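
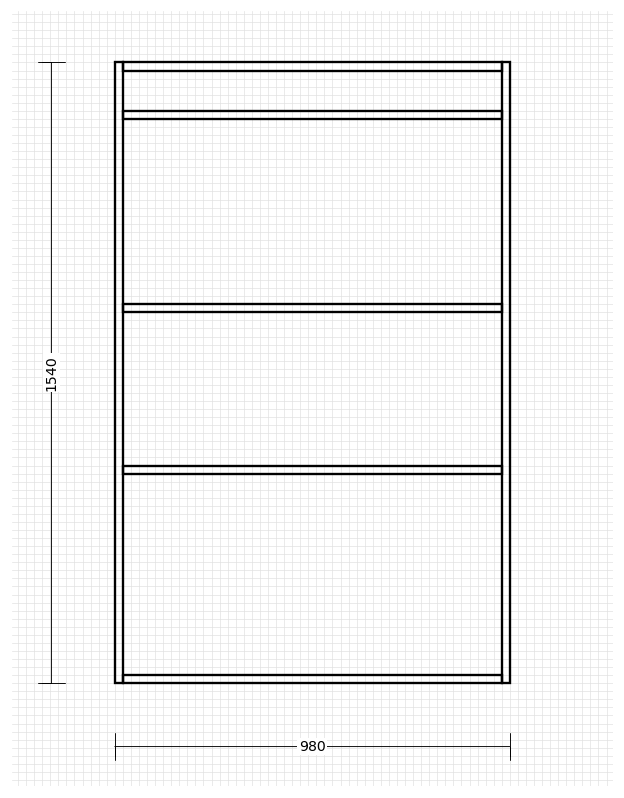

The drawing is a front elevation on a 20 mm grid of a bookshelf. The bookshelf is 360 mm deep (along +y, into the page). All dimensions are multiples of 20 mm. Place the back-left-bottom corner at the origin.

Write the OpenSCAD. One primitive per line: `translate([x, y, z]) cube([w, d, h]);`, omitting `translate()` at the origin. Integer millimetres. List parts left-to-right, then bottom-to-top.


cube([20, 360, 1540]);
translate([20, 0, 0]) cube([940, 360, 20]);
translate([20, 0, 520]) cube([940, 360, 20]);
translate([20, 0, 920]) cube([940, 360, 20]);
translate([20, 0, 1400]) cube([940, 360, 20]);
translate([20, 0, 1520]) cube([940, 360, 20]);
translate([960, 0, 0]) cube([20, 360, 1540]);


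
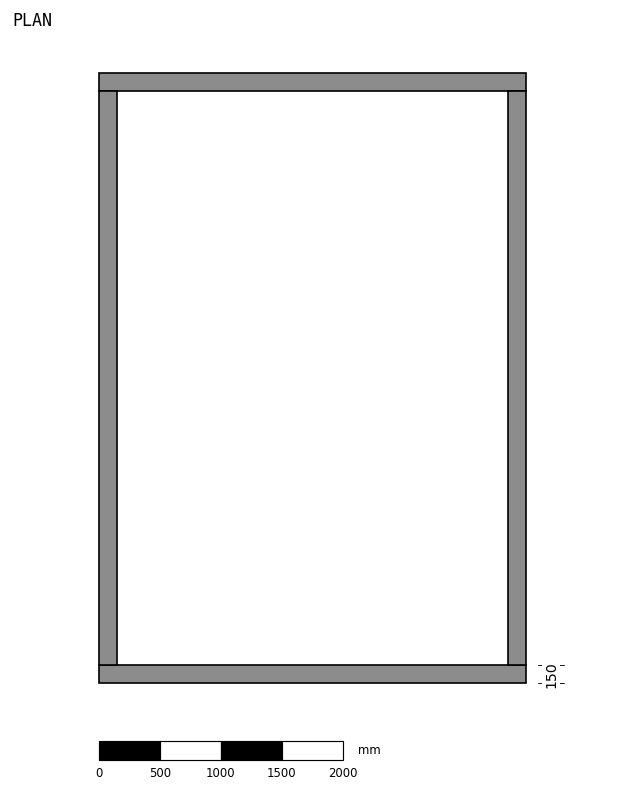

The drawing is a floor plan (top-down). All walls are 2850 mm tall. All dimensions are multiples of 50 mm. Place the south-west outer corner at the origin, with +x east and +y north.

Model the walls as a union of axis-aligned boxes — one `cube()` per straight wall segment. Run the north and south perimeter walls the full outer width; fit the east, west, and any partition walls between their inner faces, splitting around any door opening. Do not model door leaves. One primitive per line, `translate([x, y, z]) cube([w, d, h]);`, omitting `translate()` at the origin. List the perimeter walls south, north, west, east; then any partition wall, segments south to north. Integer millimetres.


cube([3500, 150, 2850]);
translate([0, 4850, 0]) cube([3500, 150, 2850]);
translate([0, 150, 0]) cube([150, 4700, 2850]);
translate([3350, 150, 0]) cube([150, 4700, 2850]);


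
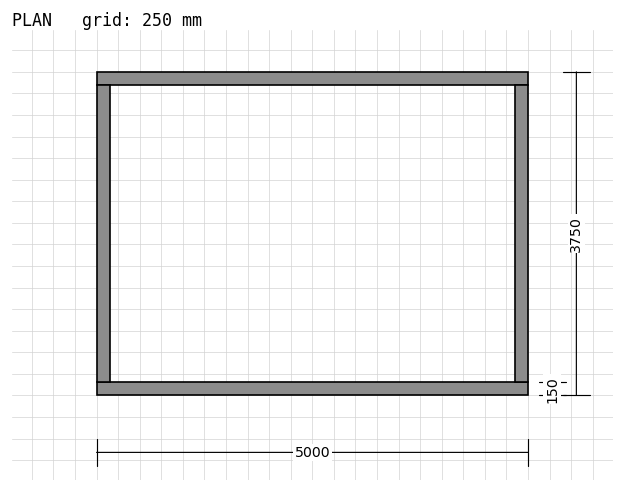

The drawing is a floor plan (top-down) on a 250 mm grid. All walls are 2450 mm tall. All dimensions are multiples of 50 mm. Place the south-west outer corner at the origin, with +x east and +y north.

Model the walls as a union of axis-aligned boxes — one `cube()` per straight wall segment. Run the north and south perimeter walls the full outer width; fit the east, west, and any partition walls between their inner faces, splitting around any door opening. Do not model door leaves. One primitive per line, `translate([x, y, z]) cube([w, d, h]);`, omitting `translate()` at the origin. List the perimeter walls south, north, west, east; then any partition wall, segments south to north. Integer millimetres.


cube([5000, 150, 2450]);
translate([0, 3600, 0]) cube([5000, 150, 2450]);
translate([0, 150, 0]) cube([150, 3450, 2450]);
translate([4850, 150, 0]) cube([150, 3450, 2450]);


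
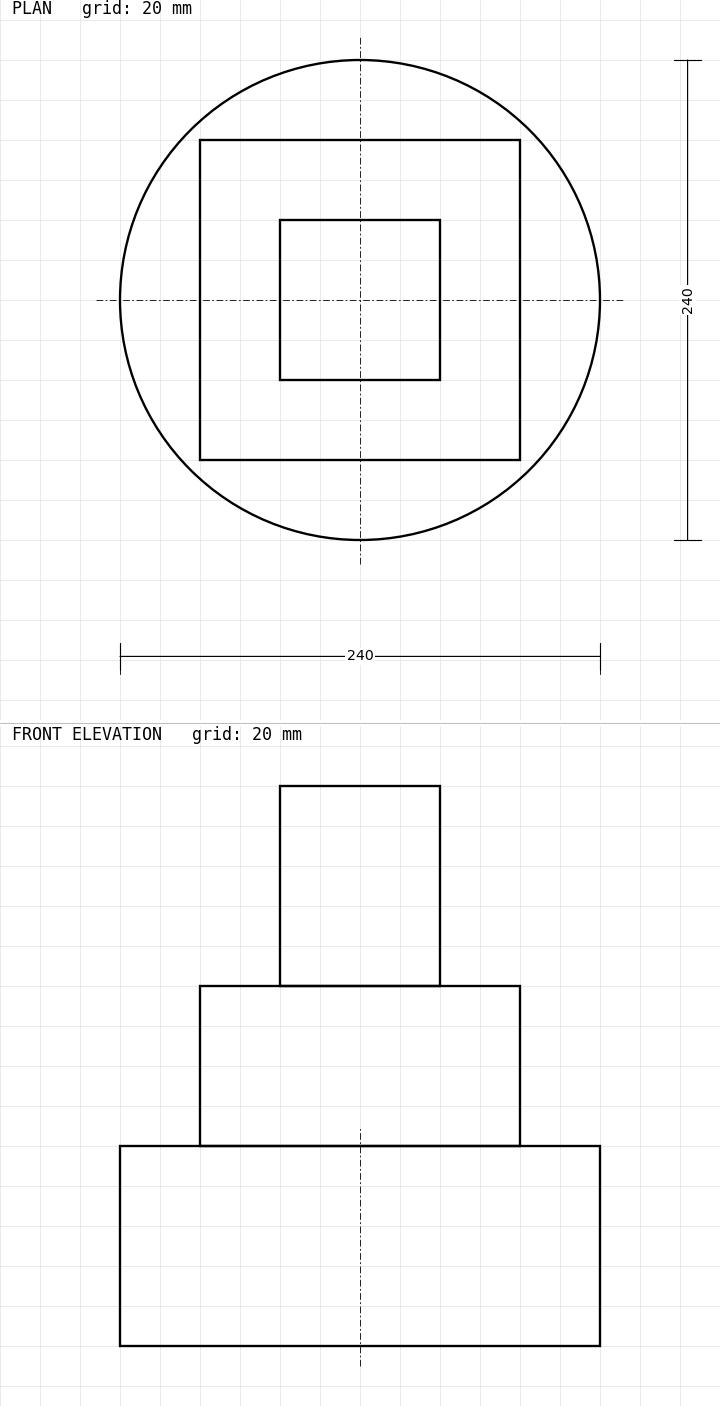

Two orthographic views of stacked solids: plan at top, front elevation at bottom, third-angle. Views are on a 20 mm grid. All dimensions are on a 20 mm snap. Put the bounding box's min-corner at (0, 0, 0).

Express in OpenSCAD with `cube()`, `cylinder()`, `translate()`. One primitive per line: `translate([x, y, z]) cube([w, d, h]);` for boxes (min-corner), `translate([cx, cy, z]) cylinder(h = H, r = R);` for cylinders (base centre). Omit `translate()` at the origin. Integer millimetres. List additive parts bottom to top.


translate([120, 120, 0]) cylinder(h = 100, r = 120);
translate([40, 40, 100]) cube([160, 160, 80]);
translate([80, 80, 180]) cube([80, 80, 100]);


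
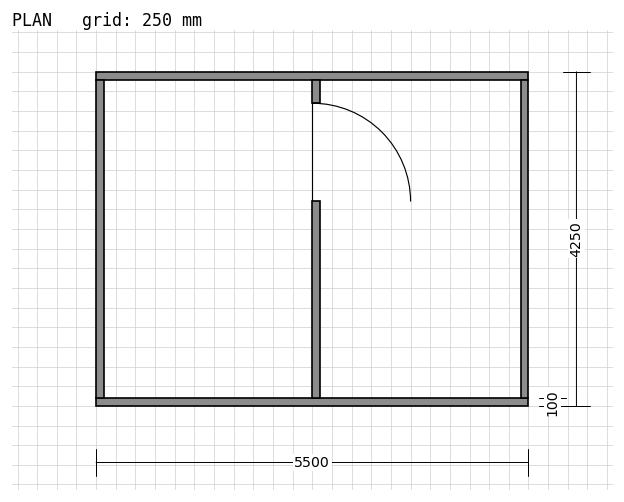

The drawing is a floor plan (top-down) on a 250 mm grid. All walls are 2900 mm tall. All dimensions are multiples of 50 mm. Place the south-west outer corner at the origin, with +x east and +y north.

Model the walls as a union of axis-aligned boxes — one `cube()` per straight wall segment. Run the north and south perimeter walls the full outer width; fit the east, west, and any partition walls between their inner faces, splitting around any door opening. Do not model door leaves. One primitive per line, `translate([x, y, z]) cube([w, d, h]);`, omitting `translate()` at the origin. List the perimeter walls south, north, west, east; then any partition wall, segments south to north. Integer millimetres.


cube([5500, 100, 2900]);
translate([0, 4150, 0]) cube([5500, 100, 2900]);
translate([0, 100, 0]) cube([100, 4050, 2900]);
translate([5400, 100, 0]) cube([100, 4050, 2900]);
translate([2750, 100, 0]) cube([100, 2500, 2900]);
translate([2750, 3850, 0]) cube([100, 300, 2900]);


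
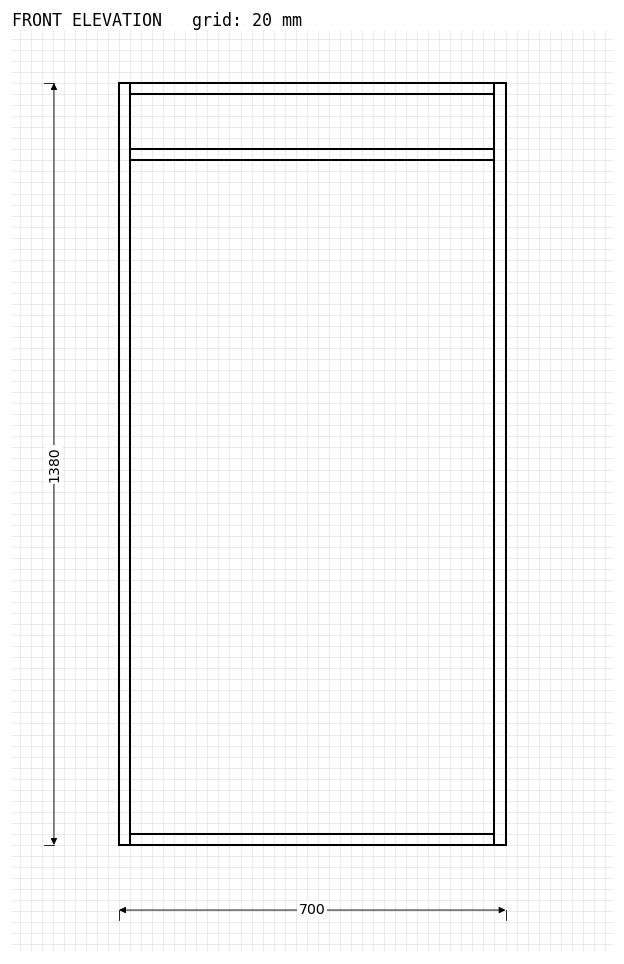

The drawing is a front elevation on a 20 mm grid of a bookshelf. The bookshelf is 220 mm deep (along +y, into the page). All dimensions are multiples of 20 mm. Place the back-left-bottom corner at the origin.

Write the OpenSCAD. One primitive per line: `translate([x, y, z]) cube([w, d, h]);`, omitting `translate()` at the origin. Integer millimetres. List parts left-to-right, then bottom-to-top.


cube([20, 220, 1380]);
translate([20, 0, 0]) cube([660, 220, 20]);
translate([20, 0, 1240]) cube([660, 220, 20]);
translate([20, 0, 1360]) cube([660, 220, 20]);
translate([680, 0, 0]) cube([20, 220, 1380]);


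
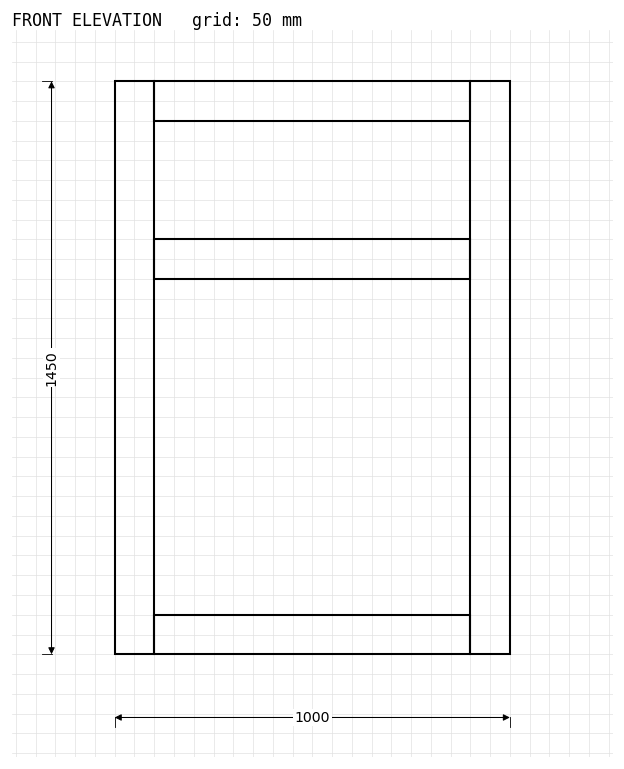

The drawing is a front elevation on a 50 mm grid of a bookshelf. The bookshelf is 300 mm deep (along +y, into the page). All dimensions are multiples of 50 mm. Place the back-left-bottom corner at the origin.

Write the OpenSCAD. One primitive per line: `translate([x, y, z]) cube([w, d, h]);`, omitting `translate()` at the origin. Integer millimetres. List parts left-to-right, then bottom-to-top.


cube([100, 300, 1450]);
translate([100, 0, 0]) cube([800, 300, 100]);
translate([100, 0, 950]) cube([800, 300, 100]);
translate([100, 0, 1350]) cube([800, 300, 100]);
translate([900, 0, 0]) cube([100, 300, 1450]);


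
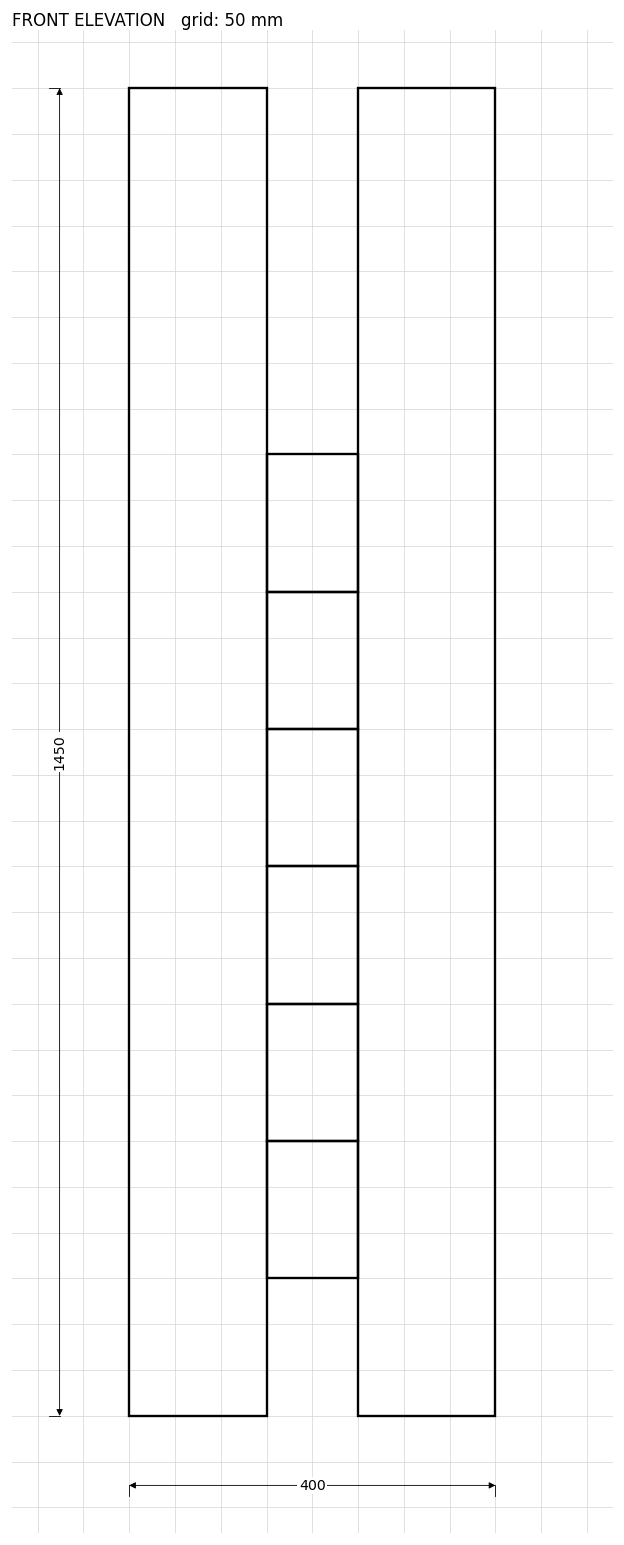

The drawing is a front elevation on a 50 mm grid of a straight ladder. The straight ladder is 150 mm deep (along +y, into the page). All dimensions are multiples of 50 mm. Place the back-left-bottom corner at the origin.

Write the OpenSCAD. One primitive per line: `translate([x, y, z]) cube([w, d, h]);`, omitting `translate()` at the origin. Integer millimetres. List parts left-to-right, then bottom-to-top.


cube([150, 150, 1450]);
translate([150, 0, 150]) cube([100, 150, 150]);
translate([150, 0, 300]) cube([100, 150, 150]);
translate([150, 0, 450]) cube([100, 150, 150]);
translate([150, 0, 600]) cube([100, 150, 150]);
translate([150, 0, 750]) cube([100, 150, 150]);
translate([150, 0, 900]) cube([100, 150, 150]);
translate([250, 0, 0]) cube([150, 150, 1450]);


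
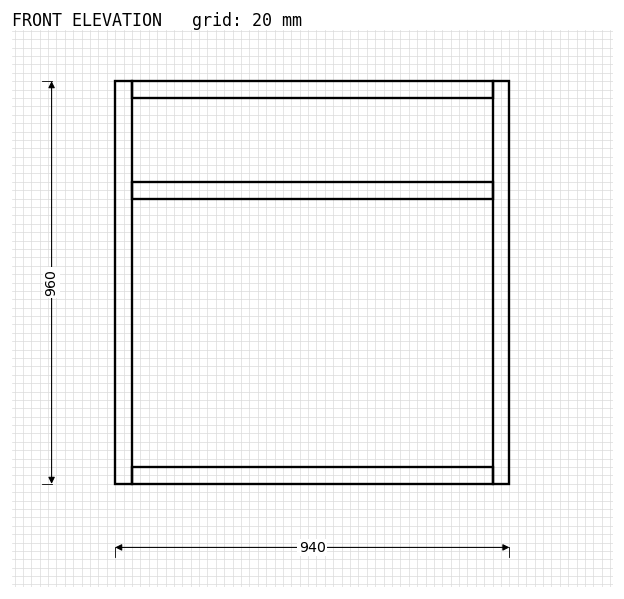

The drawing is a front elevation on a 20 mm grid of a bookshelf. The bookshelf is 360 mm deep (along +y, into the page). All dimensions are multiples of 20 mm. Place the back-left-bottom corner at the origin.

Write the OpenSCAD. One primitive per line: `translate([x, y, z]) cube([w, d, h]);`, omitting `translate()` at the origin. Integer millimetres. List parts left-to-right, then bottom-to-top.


cube([40, 360, 960]);
translate([40, 0, 0]) cube([860, 360, 40]);
translate([40, 0, 680]) cube([860, 360, 40]);
translate([40, 0, 920]) cube([860, 360, 40]);
translate([900, 0, 0]) cube([40, 360, 960]);


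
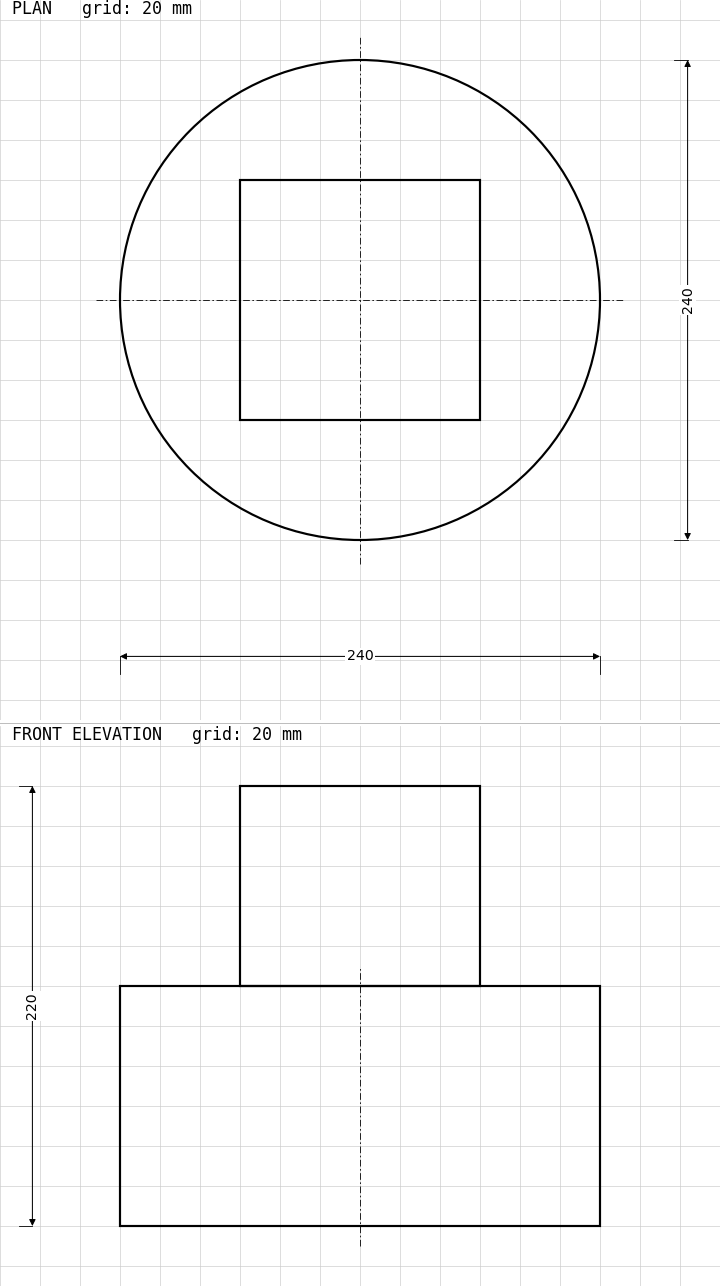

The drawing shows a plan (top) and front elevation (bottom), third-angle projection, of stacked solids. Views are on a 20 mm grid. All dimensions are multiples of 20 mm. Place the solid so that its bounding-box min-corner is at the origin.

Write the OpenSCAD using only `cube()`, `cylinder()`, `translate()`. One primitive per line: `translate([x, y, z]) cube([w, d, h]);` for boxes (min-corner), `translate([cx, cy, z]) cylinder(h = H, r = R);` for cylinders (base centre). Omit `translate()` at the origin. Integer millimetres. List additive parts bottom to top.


translate([120, 120, 0]) cylinder(h = 120, r = 120);
translate([60, 60, 120]) cube([120, 120, 100]);


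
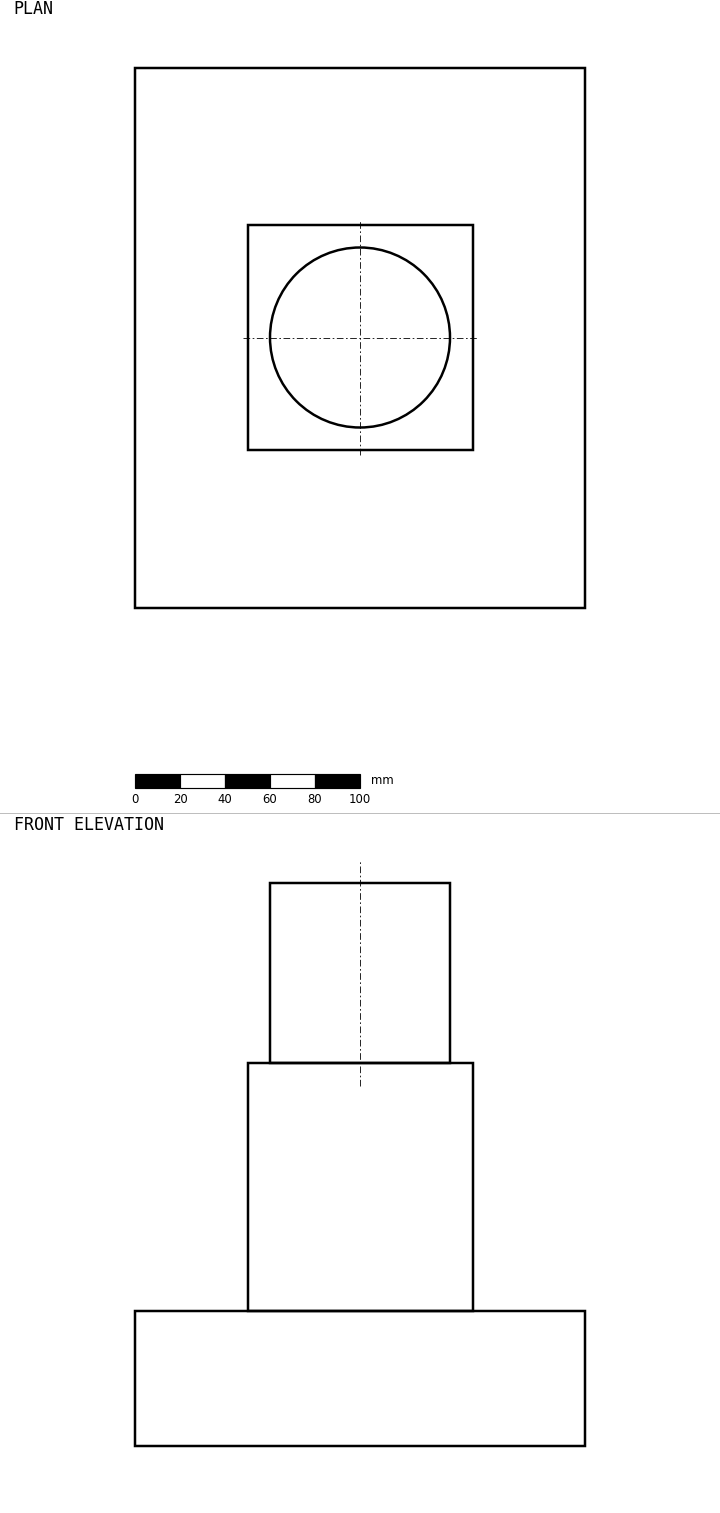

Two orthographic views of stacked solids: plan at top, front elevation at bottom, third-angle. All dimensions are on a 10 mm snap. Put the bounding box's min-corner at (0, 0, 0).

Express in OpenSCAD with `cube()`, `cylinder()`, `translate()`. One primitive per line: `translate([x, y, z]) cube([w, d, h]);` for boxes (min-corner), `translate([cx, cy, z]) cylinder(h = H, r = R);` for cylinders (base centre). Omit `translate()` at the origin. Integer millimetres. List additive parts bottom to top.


cube([200, 240, 60]);
translate([50, 70, 60]) cube([100, 100, 110]);
translate([100, 120, 170]) cylinder(h = 80, r = 40);


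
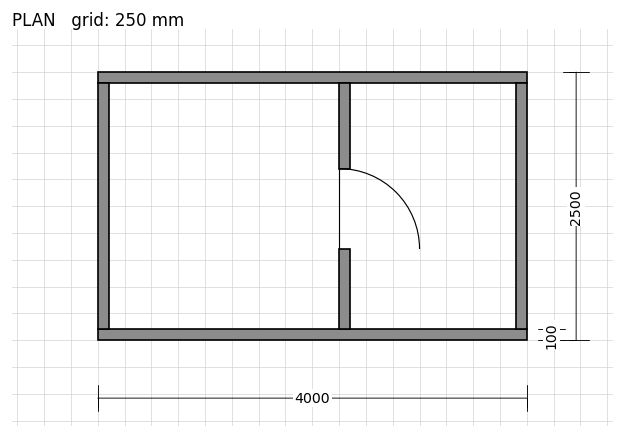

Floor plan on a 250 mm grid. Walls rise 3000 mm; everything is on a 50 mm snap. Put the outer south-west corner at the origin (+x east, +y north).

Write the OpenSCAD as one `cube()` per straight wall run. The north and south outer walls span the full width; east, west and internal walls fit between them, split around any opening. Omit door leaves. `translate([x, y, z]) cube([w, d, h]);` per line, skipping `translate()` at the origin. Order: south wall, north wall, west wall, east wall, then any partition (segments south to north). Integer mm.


cube([4000, 100, 3000]);
translate([0, 2400, 0]) cube([4000, 100, 3000]);
translate([0, 100, 0]) cube([100, 2300, 3000]);
translate([3900, 100, 0]) cube([100, 2300, 3000]);
translate([2250, 100, 0]) cube([100, 750, 3000]);
translate([2250, 1600, 0]) cube([100, 800, 3000]);


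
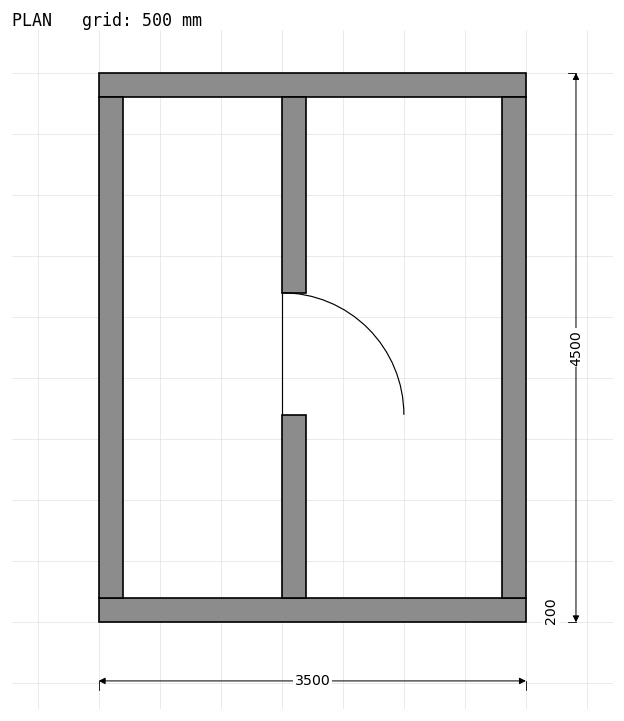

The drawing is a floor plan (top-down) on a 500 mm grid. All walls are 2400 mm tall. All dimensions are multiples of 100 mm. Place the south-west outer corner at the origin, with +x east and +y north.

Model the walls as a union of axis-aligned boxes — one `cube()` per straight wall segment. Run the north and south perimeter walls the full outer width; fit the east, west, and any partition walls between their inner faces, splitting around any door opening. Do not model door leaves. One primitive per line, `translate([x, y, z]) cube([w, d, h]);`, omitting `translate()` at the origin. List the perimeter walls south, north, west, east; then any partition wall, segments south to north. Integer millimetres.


cube([3500, 200, 2400]);
translate([0, 4300, 0]) cube([3500, 200, 2400]);
translate([0, 200, 0]) cube([200, 4100, 2400]);
translate([3300, 200, 0]) cube([200, 4100, 2400]);
translate([1500, 200, 0]) cube([200, 1500, 2400]);
translate([1500, 2700, 0]) cube([200, 1600, 2400]);


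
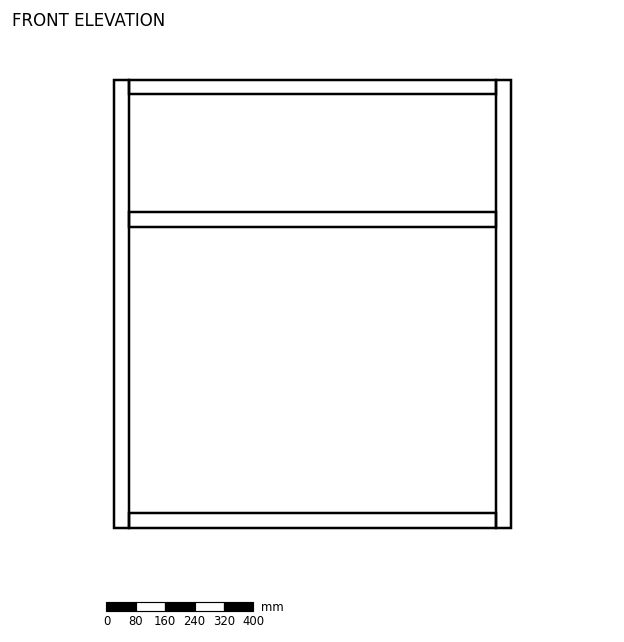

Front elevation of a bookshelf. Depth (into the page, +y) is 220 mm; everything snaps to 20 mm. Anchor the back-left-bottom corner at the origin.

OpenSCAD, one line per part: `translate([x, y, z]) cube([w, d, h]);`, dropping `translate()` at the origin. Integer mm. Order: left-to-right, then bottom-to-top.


cube([40, 220, 1220]);
translate([40, 0, 0]) cube([1000, 220, 40]);
translate([40, 0, 820]) cube([1000, 220, 40]);
translate([40, 0, 1180]) cube([1000, 220, 40]);
translate([1040, 0, 0]) cube([40, 220, 1220]);


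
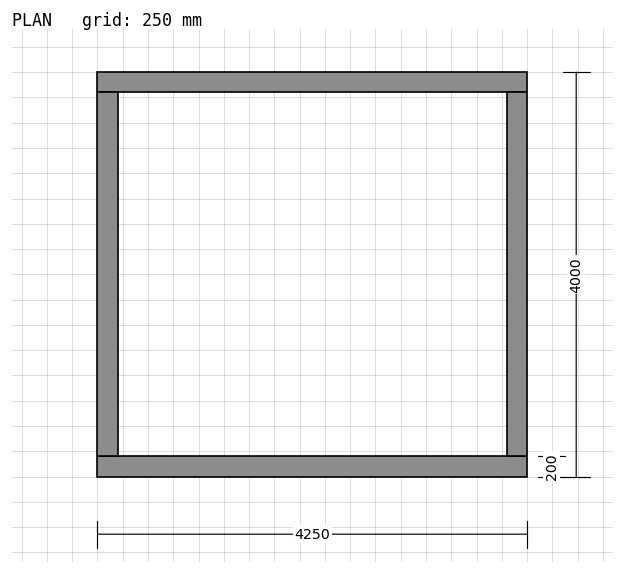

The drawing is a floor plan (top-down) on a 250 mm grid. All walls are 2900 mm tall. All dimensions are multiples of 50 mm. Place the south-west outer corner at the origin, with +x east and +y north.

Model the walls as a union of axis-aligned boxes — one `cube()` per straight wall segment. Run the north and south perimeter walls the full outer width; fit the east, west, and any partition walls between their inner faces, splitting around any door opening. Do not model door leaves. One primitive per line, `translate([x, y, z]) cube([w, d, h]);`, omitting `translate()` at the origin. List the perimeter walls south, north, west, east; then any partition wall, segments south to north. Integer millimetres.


cube([4250, 200, 2900]);
translate([0, 3800, 0]) cube([4250, 200, 2900]);
translate([0, 200, 0]) cube([200, 3600, 2900]);
translate([4050, 200, 0]) cube([200, 3600, 2900]);


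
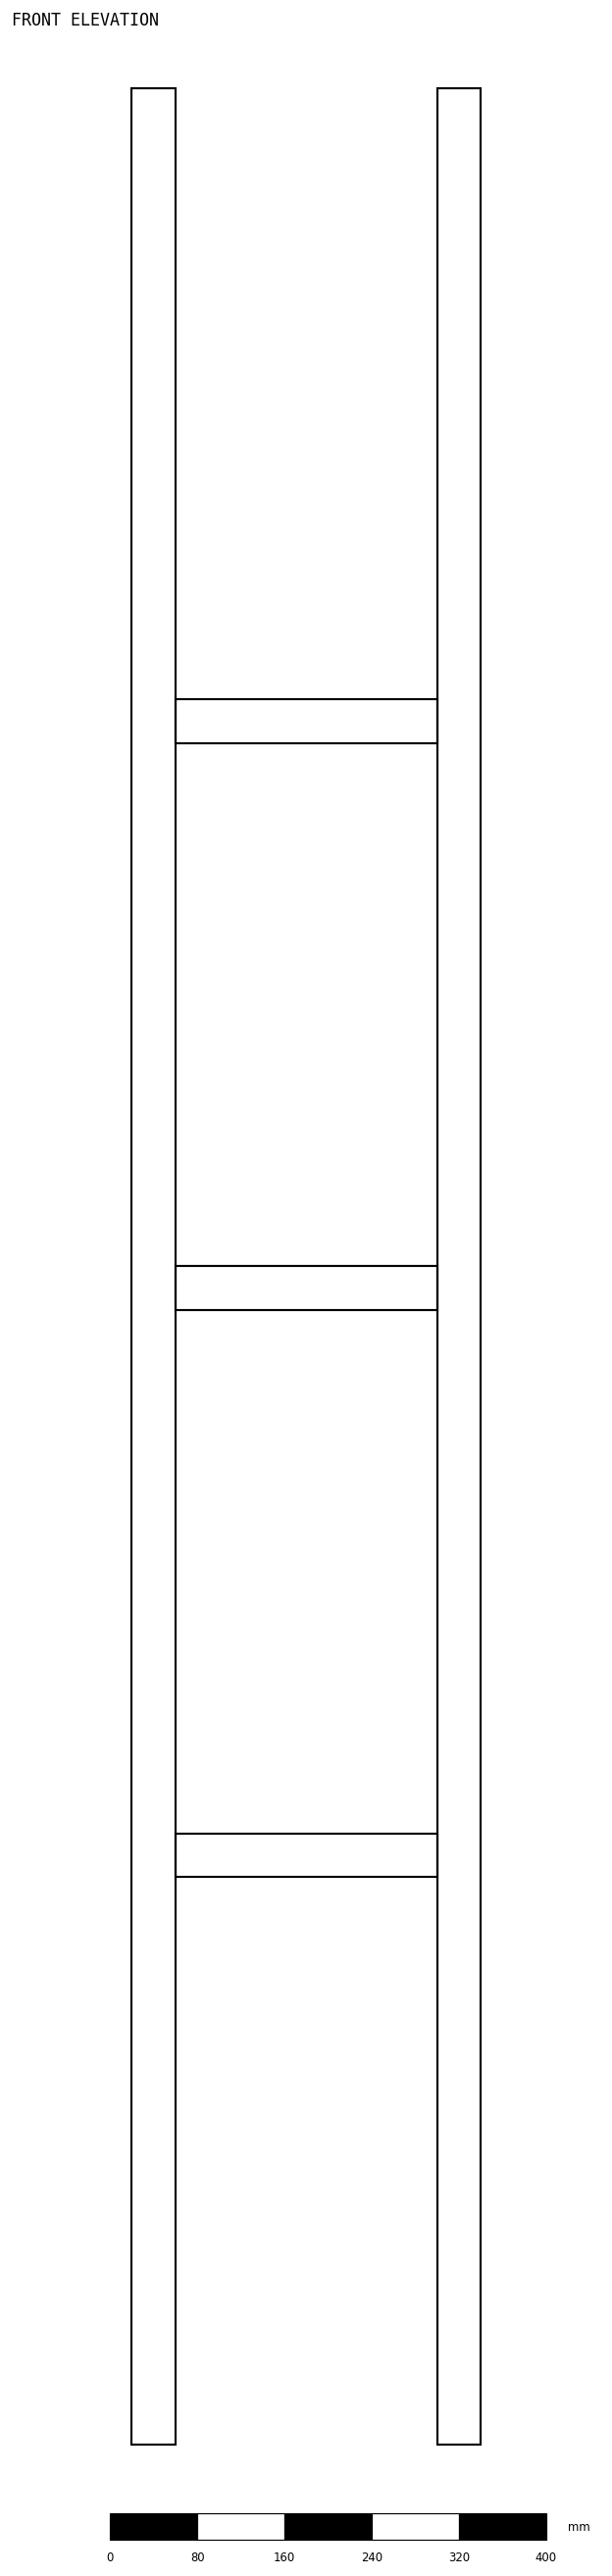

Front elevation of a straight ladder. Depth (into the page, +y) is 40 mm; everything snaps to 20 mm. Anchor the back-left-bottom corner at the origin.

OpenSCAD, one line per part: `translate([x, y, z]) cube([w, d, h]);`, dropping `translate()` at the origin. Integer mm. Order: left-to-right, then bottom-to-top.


cube([40, 40, 2160]);
translate([40, 0, 520]) cube([240, 40, 40]);
translate([40, 0, 1040]) cube([240, 40, 40]);
translate([40, 0, 1560]) cube([240, 40, 40]);
translate([280, 0, 0]) cube([40, 40, 2160]);


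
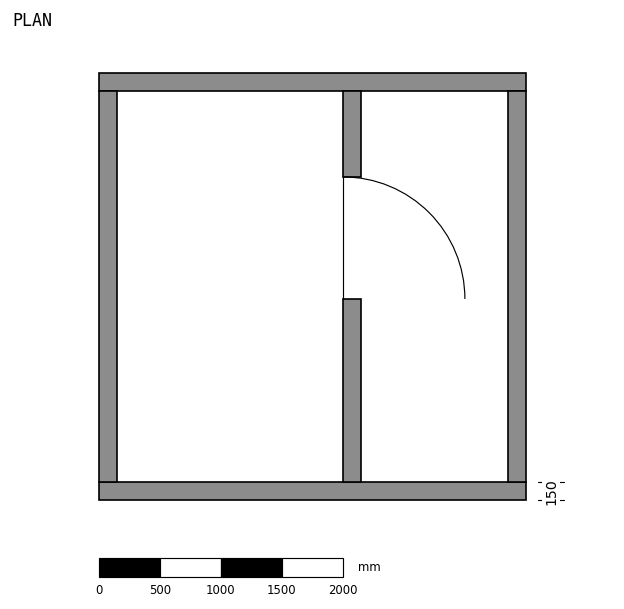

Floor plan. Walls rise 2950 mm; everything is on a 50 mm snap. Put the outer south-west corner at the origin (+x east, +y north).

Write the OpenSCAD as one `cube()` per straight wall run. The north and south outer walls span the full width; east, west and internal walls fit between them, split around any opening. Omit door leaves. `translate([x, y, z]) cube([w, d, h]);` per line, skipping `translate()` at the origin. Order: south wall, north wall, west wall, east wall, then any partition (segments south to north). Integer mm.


cube([3500, 150, 2950]);
translate([0, 3350, 0]) cube([3500, 150, 2950]);
translate([0, 150, 0]) cube([150, 3200, 2950]);
translate([3350, 150, 0]) cube([150, 3200, 2950]);
translate([2000, 150, 0]) cube([150, 1500, 2950]);
translate([2000, 2650, 0]) cube([150, 700, 2950]);


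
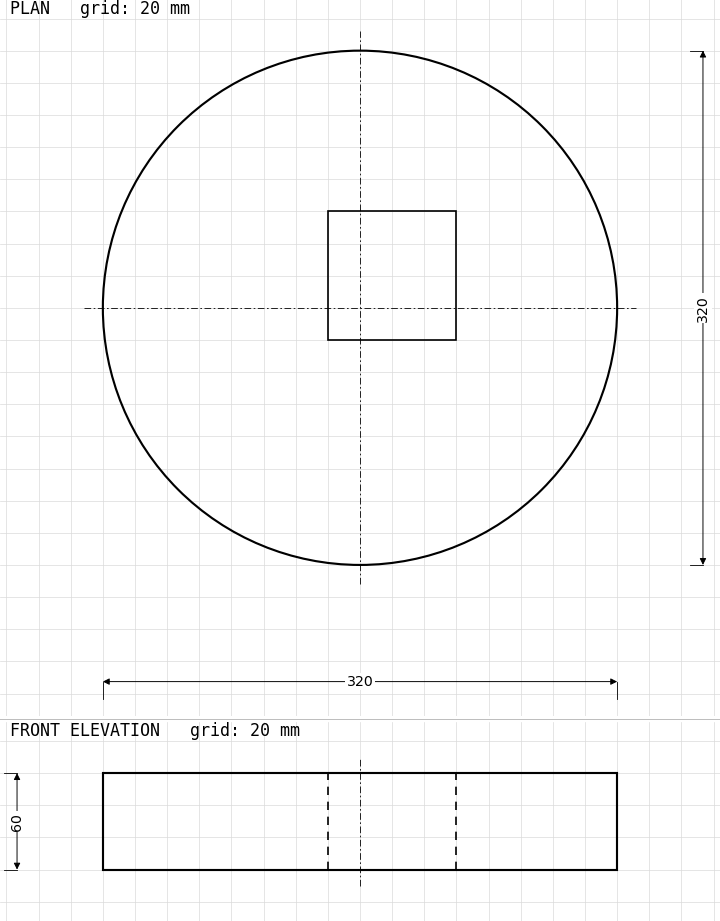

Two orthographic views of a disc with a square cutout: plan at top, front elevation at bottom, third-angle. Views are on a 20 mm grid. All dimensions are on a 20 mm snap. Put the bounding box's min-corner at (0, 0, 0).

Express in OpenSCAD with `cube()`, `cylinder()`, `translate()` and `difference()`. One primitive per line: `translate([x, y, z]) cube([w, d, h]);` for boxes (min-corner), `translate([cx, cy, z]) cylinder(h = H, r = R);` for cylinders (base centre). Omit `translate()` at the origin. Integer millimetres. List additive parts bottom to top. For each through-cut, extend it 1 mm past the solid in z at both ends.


difference() {
  translate([160, 160, 0]) cylinder(h = 60, r = 160);
  translate([140, 140, -1]) cube([80, 80, 62]);
}


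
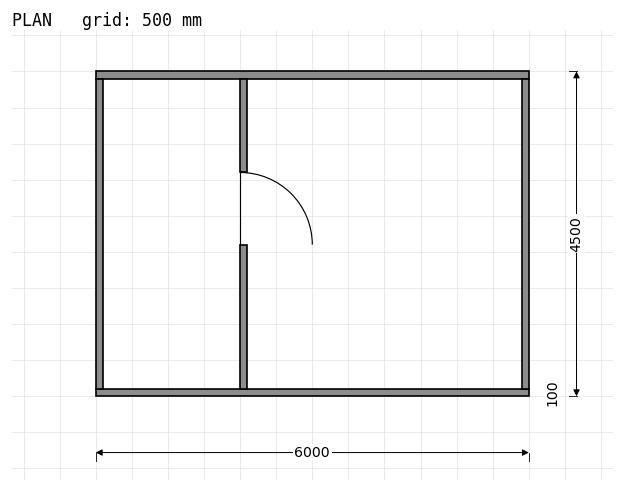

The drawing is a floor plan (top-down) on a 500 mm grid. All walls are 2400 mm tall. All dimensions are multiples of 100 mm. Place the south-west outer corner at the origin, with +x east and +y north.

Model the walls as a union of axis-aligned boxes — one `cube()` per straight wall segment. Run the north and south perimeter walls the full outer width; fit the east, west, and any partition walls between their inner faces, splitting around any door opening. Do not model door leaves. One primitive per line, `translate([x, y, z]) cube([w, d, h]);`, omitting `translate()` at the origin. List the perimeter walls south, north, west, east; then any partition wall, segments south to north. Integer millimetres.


cube([6000, 100, 2400]);
translate([0, 4400, 0]) cube([6000, 100, 2400]);
translate([0, 100, 0]) cube([100, 4300, 2400]);
translate([5900, 100, 0]) cube([100, 4300, 2400]);
translate([2000, 100, 0]) cube([100, 2000, 2400]);
translate([2000, 3100, 0]) cube([100, 1300, 2400]);


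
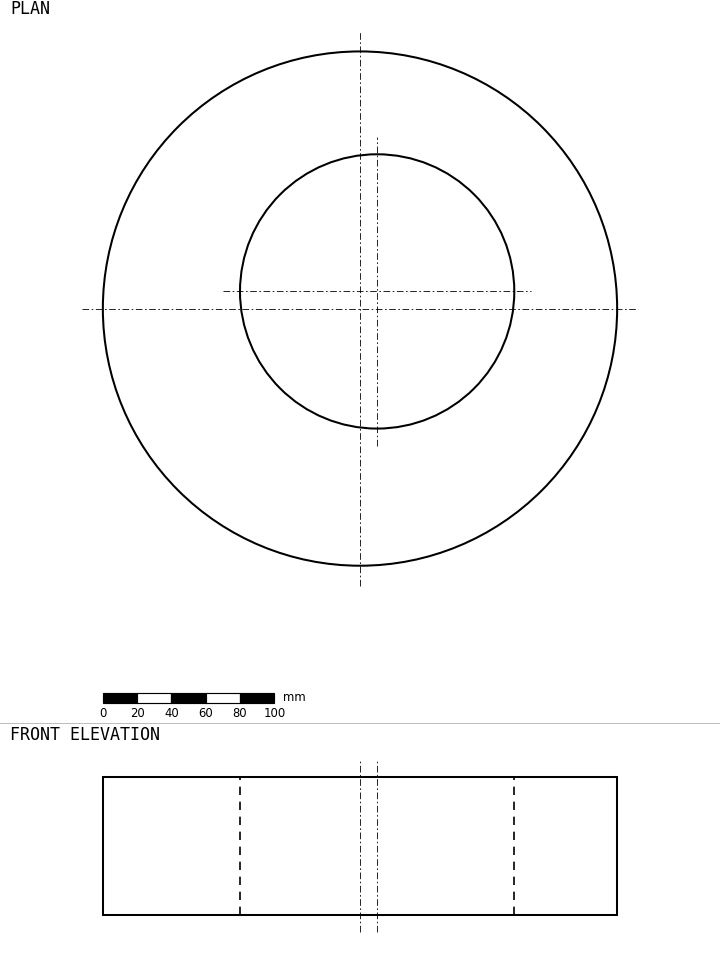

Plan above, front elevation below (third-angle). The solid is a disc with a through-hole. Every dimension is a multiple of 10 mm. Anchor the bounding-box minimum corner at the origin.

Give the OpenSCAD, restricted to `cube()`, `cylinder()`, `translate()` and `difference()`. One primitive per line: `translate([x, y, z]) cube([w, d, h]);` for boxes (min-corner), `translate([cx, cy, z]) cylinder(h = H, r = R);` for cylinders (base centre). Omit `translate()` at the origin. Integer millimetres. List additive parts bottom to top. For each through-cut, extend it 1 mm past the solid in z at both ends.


difference() {
  translate([150, 150, 0]) cylinder(h = 80, r = 150);
  translate([160, 160, -1]) cylinder(h = 82, r = 80);
}


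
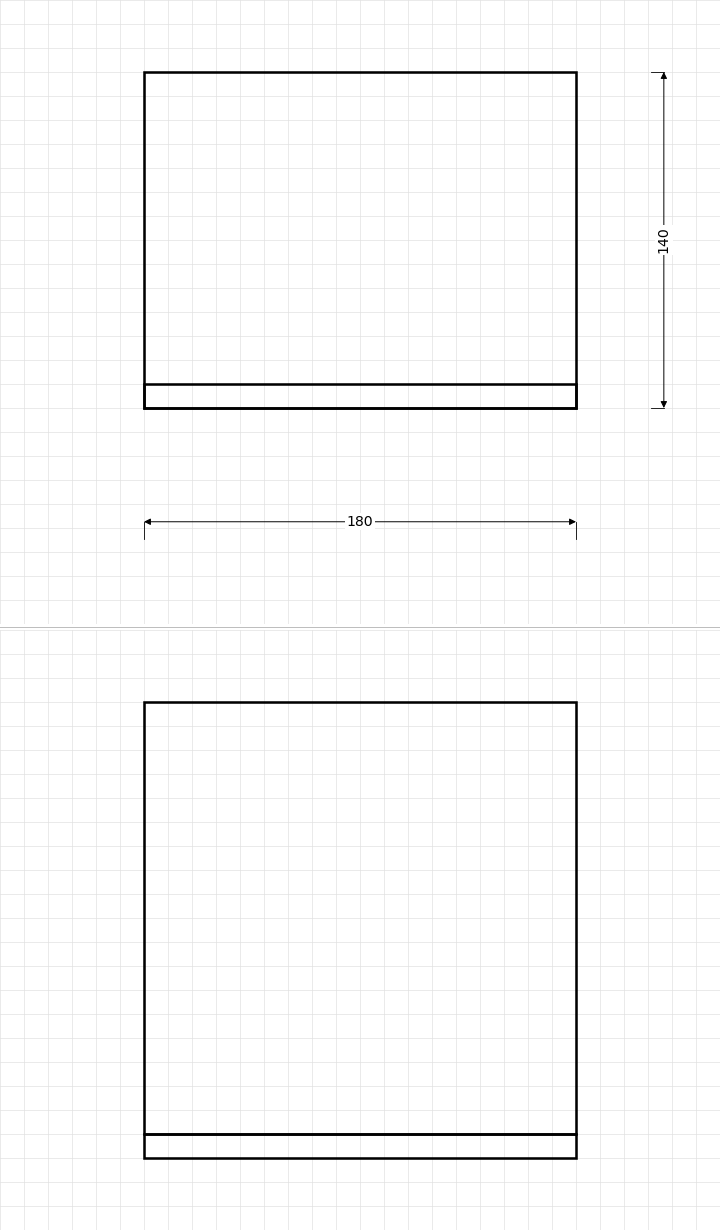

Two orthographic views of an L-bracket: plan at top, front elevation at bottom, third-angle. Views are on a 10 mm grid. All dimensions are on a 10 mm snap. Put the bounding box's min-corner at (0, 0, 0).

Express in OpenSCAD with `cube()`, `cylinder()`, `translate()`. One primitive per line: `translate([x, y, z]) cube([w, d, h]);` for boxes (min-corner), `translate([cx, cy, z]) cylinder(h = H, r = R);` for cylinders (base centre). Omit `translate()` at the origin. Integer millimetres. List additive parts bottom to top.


cube([180, 140, 10]);
translate([0, 0, 10]) cube([180, 10, 180]);


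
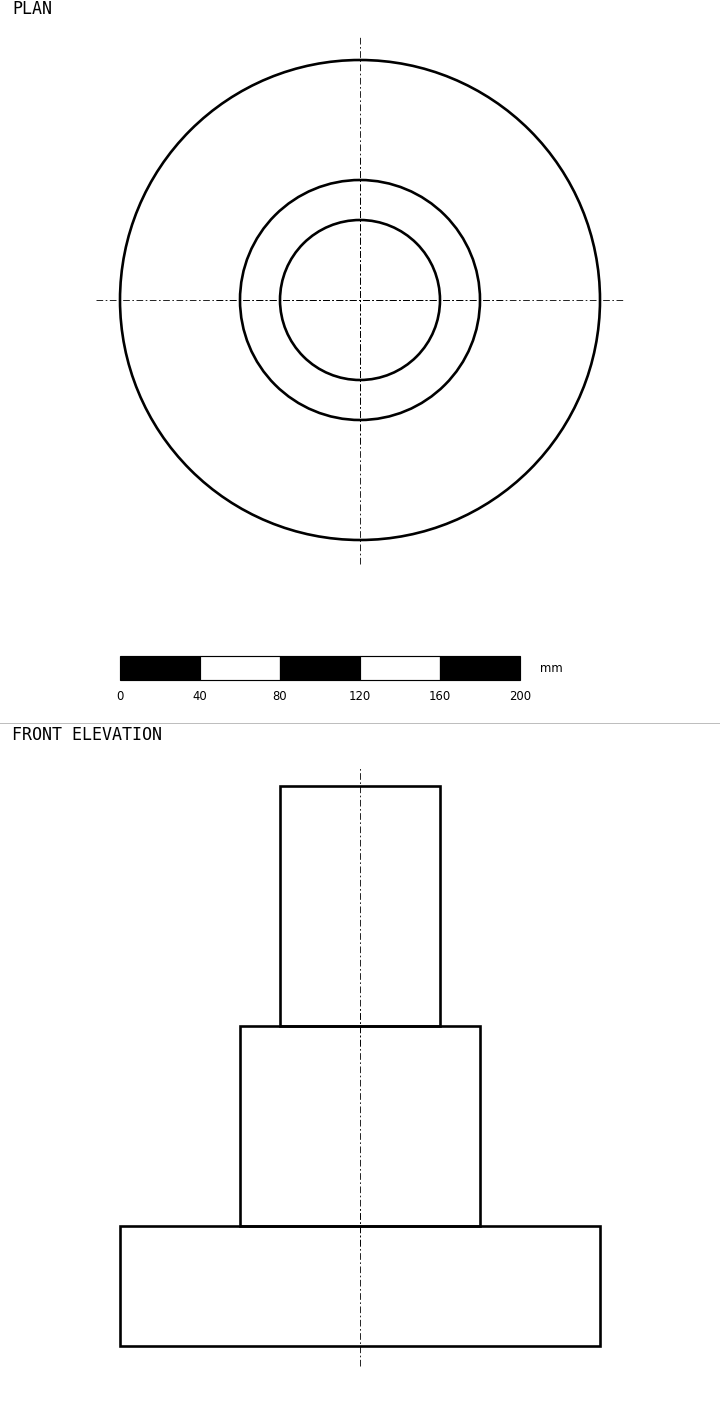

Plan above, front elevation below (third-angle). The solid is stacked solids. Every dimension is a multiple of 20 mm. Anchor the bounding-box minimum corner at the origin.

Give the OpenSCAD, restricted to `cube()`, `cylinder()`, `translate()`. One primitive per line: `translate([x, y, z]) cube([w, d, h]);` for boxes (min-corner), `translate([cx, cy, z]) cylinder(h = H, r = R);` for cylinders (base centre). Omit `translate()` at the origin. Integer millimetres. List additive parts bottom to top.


translate([120, 120, 0]) cylinder(h = 60, r = 120);
translate([120, 120, 60]) cylinder(h = 100, r = 60);
translate([120, 120, 160]) cylinder(h = 120, r = 40);


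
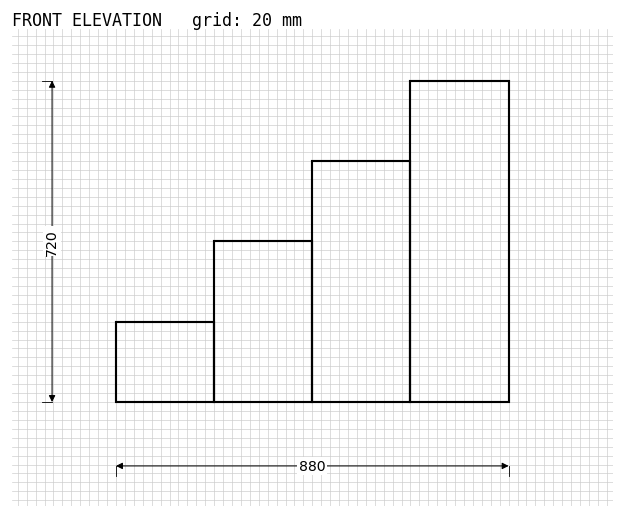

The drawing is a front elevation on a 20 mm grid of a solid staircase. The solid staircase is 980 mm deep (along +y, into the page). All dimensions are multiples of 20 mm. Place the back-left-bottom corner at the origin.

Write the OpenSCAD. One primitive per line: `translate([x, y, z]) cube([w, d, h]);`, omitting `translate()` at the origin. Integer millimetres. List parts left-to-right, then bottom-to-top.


cube([220, 980, 180]);
translate([220, 0, 0]) cube([220, 980, 360]);
translate([440, 0, 0]) cube([220, 980, 540]);
translate([660, 0, 0]) cube([220, 980, 720]);


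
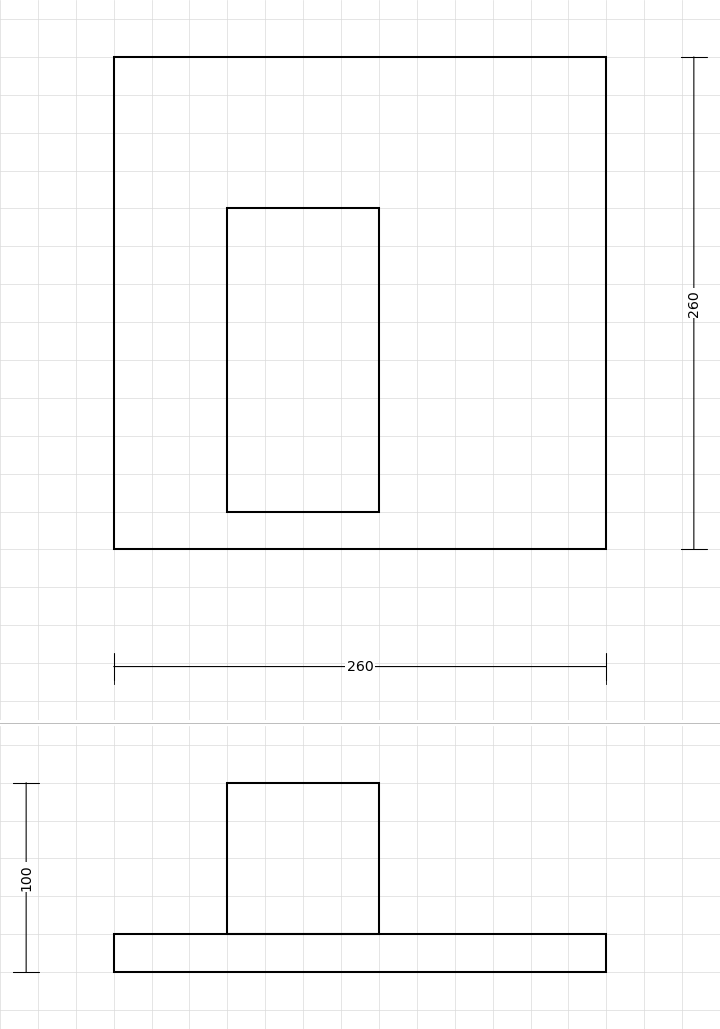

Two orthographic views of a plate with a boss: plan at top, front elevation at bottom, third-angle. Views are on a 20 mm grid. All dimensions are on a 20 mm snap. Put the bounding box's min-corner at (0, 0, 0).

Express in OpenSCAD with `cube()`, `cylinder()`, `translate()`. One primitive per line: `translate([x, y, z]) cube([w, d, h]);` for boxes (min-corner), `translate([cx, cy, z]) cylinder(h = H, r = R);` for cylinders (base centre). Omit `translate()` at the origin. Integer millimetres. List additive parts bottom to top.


cube([260, 260, 20]);
translate([60, 20, 20]) cube([80, 160, 80]);


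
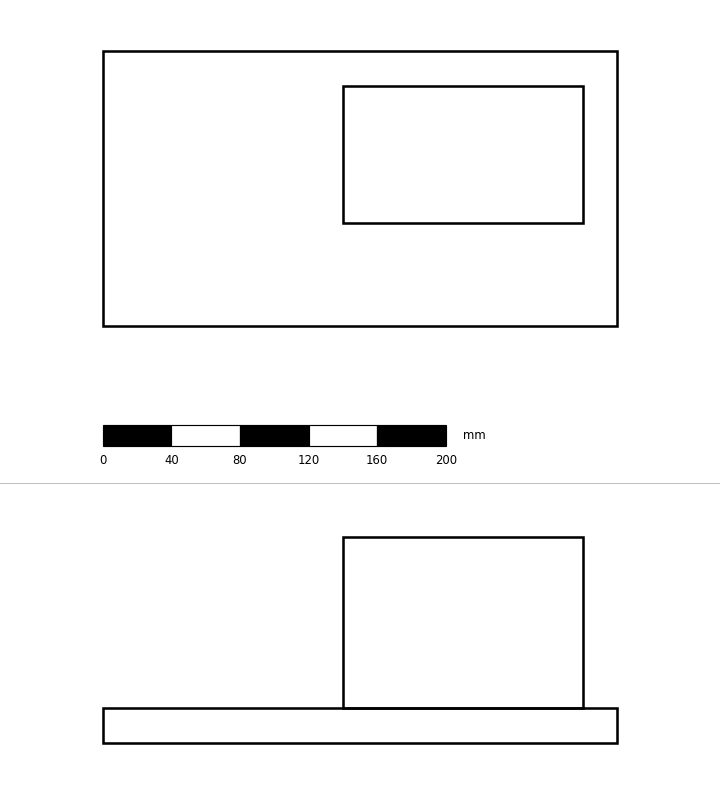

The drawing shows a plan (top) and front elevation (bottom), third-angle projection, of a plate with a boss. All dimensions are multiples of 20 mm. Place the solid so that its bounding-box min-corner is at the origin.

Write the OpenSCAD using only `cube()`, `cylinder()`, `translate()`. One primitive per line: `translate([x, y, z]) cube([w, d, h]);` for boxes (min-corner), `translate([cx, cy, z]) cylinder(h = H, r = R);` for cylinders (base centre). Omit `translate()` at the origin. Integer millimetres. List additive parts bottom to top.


cube([300, 160, 20]);
translate([140, 60, 20]) cube([140, 80, 100]);


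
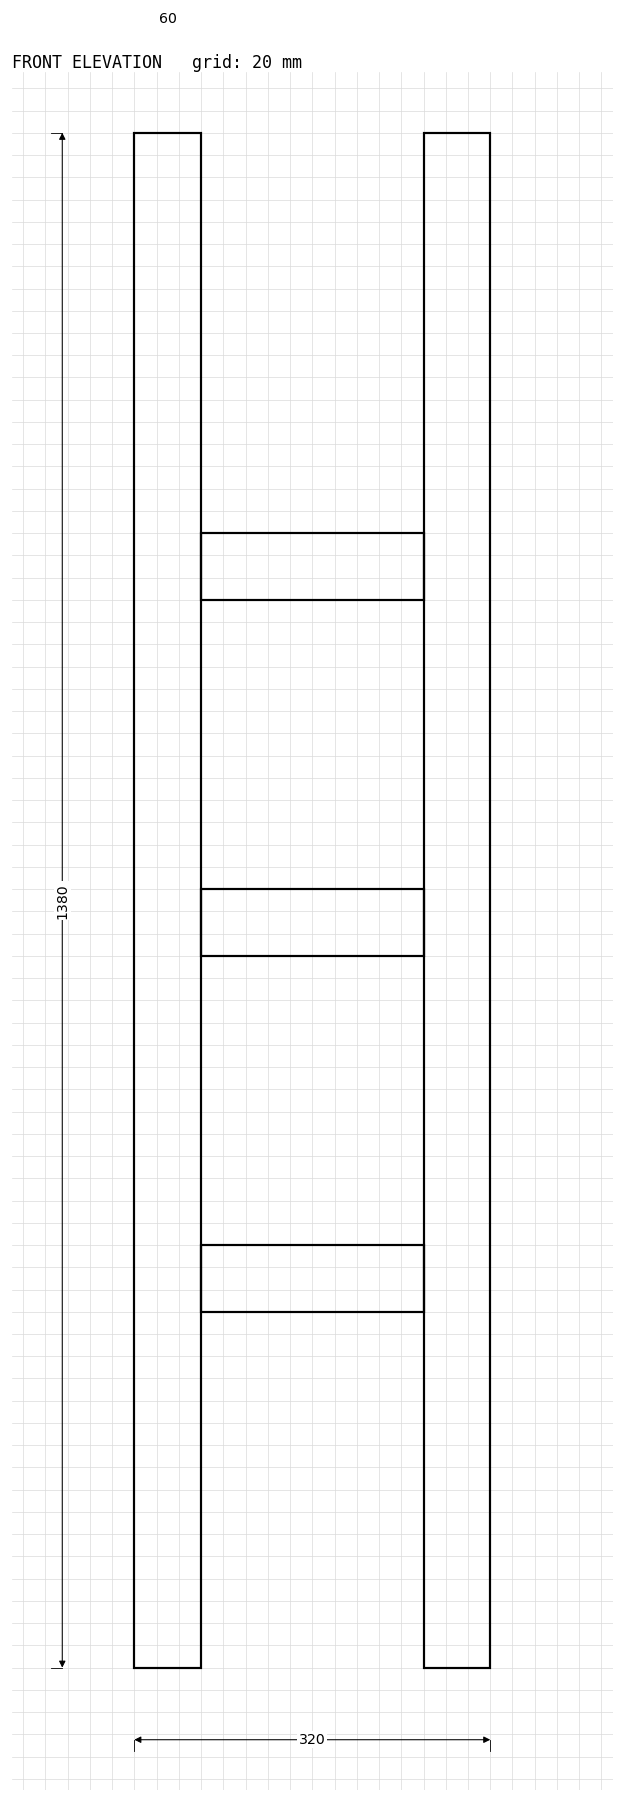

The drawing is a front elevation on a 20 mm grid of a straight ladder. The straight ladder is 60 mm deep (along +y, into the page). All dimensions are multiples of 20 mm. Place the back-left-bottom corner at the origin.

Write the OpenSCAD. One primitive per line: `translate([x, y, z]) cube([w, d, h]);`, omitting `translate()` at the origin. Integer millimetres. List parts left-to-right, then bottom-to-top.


cube([60, 60, 1380]);
translate([60, 0, 320]) cube([200, 60, 60]);
translate([60, 0, 640]) cube([200, 60, 60]);
translate([60, 0, 960]) cube([200, 60, 60]);
translate([260, 0, 0]) cube([60, 60, 1380]);


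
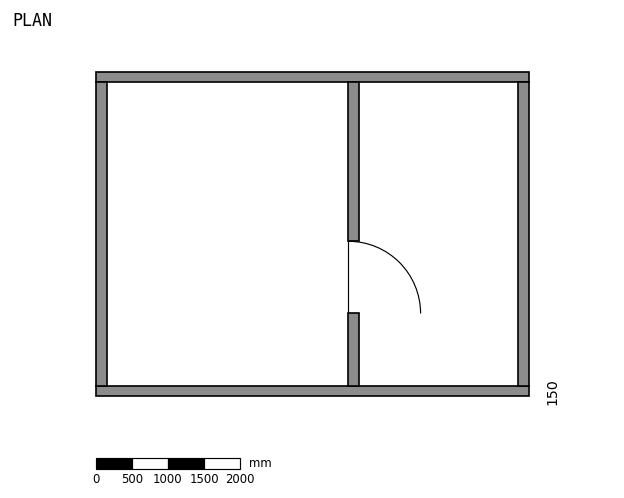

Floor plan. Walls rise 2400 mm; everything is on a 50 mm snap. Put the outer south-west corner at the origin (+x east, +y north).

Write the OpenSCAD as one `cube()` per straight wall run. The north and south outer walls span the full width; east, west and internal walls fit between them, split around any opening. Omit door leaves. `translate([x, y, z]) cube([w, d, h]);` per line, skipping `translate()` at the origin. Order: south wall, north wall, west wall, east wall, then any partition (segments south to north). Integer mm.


cube([6000, 150, 2400]);
translate([0, 4350, 0]) cube([6000, 150, 2400]);
translate([0, 150, 0]) cube([150, 4200, 2400]);
translate([5850, 150, 0]) cube([150, 4200, 2400]);
translate([3500, 150, 0]) cube([150, 1000, 2400]);
translate([3500, 2150, 0]) cube([150, 2200, 2400]);


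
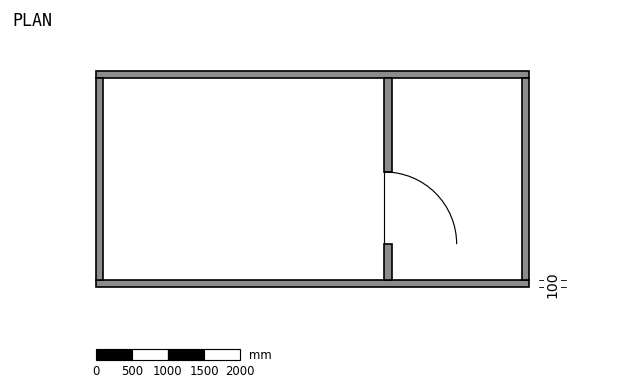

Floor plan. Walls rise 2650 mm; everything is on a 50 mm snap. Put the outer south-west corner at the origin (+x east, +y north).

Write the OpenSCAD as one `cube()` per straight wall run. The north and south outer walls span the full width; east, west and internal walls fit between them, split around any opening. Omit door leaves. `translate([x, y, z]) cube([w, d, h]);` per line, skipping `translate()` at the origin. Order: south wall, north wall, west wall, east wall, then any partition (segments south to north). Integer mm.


cube([6000, 100, 2650]);
translate([0, 2900, 0]) cube([6000, 100, 2650]);
translate([0, 100, 0]) cube([100, 2800, 2650]);
translate([5900, 100, 0]) cube([100, 2800, 2650]);
translate([4000, 100, 0]) cube([100, 500, 2650]);
translate([4000, 1600, 0]) cube([100, 1300, 2650]);


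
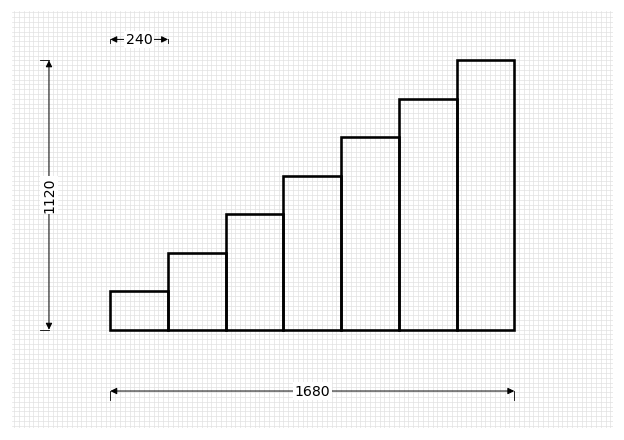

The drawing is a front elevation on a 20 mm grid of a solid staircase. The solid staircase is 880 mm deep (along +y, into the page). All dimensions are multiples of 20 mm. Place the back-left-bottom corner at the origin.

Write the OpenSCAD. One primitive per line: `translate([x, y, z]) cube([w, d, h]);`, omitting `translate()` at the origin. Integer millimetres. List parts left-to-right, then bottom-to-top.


cube([240, 880, 160]);
translate([240, 0, 0]) cube([240, 880, 320]);
translate([480, 0, 0]) cube([240, 880, 480]);
translate([720, 0, 0]) cube([240, 880, 640]);
translate([960, 0, 0]) cube([240, 880, 800]);
translate([1200, 0, 0]) cube([240, 880, 960]);
translate([1440, 0, 0]) cube([240, 880, 1120]);


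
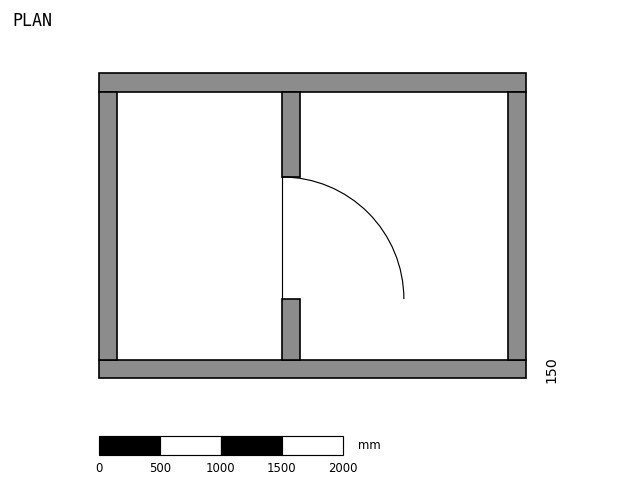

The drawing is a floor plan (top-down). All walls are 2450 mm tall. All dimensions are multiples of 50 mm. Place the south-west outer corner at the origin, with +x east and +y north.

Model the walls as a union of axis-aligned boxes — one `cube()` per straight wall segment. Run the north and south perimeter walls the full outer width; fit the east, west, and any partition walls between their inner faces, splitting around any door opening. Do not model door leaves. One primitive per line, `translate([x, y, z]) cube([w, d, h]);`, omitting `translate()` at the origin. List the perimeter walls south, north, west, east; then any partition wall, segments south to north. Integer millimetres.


cube([3500, 150, 2450]);
translate([0, 2350, 0]) cube([3500, 150, 2450]);
translate([0, 150, 0]) cube([150, 2200, 2450]);
translate([3350, 150, 0]) cube([150, 2200, 2450]);
translate([1500, 150, 0]) cube([150, 500, 2450]);
translate([1500, 1650, 0]) cube([150, 700, 2450]);


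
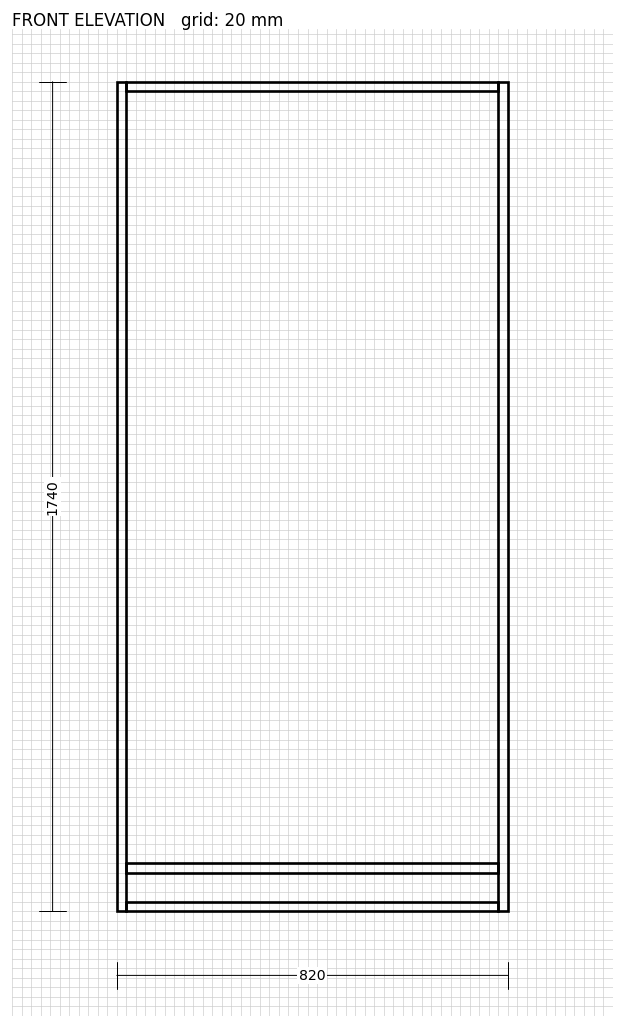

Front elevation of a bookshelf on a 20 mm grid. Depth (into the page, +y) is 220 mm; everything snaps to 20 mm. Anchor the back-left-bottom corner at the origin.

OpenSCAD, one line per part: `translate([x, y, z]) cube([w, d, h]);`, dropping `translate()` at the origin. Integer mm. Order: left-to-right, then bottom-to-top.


cube([20, 220, 1740]);
translate([20, 0, 0]) cube([780, 220, 20]);
translate([20, 0, 80]) cube([780, 220, 20]);
translate([20, 0, 1720]) cube([780, 220, 20]);
translate([800, 0, 0]) cube([20, 220, 1740]);


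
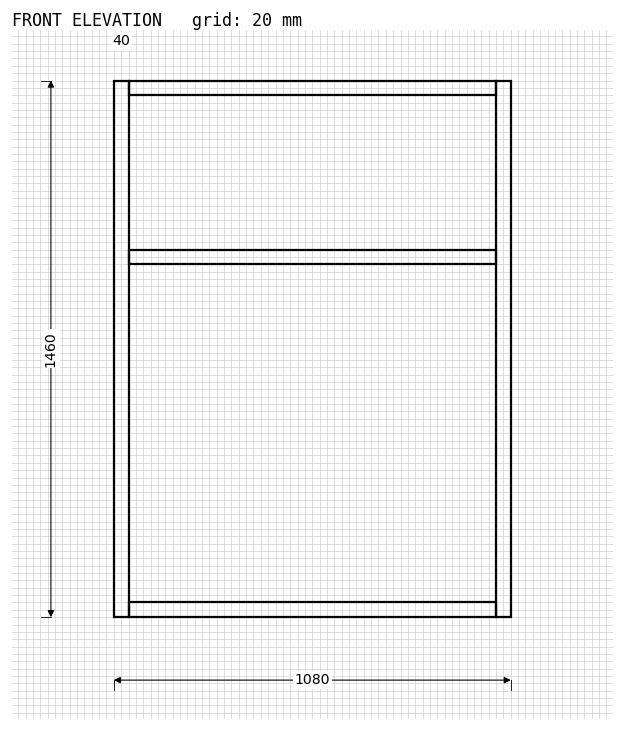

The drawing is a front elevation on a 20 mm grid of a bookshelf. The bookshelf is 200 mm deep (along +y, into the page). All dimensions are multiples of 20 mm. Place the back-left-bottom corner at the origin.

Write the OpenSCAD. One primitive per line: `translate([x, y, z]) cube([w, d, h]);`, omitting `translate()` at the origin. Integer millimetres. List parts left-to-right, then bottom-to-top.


cube([40, 200, 1460]);
translate([40, 0, 0]) cube([1000, 200, 40]);
translate([40, 0, 960]) cube([1000, 200, 40]);
translate([40, 0, 1420]) cube([1000, 200, 40]);
translate([1040, 0, 0]) cube([40, 200, 1460]);


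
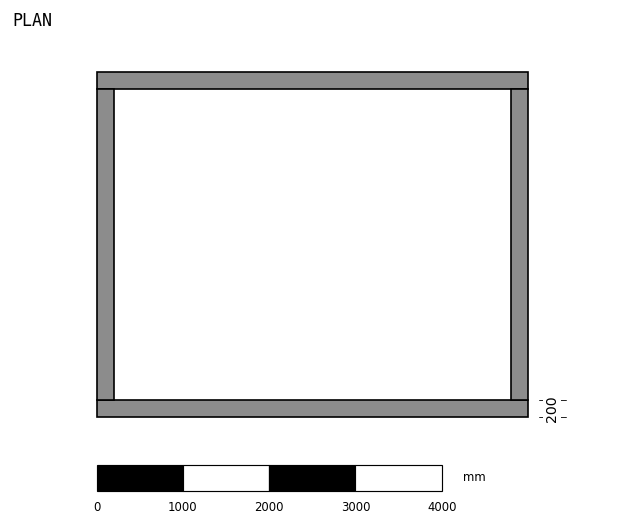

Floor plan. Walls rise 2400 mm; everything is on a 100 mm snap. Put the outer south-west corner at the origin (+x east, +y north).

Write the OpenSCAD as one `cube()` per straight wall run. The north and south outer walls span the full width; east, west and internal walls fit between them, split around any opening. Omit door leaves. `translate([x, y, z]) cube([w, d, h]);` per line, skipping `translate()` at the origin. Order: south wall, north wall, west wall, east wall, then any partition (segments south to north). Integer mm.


cube([5000, 200, 2400]);
translate([0, 3800, 0]) cube([5000, 200, 2400]);
translate([0, 200, 0]) cube([200, 3600, 2400]);
translate([4800, 200, 0]) cube([200, 3600, 2400]);


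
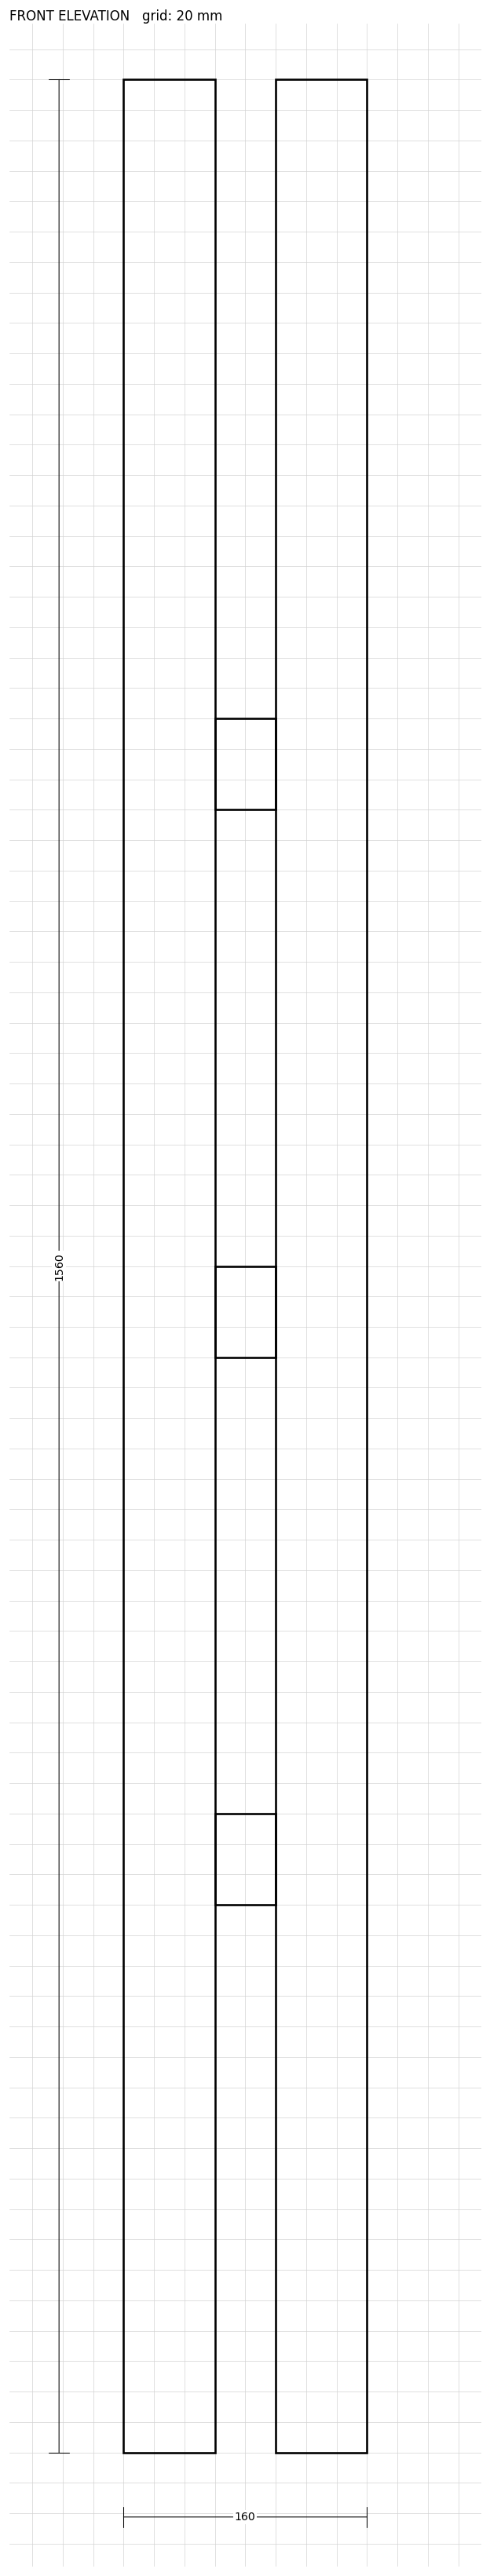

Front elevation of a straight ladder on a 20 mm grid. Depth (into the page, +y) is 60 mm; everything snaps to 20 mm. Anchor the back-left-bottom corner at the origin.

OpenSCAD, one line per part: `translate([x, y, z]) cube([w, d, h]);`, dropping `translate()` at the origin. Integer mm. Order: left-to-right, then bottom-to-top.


cube([60, 60, 1560]);
translate([60, 0, 360]) cube([40, 60, 60]);
translate([60, 0, 720]) cube([40, 60, 60]);
translate([60, 0, 1080]) cube([40, 60, 60]);
translate([100, 0, 0]) cube([60, 60, 1560]);


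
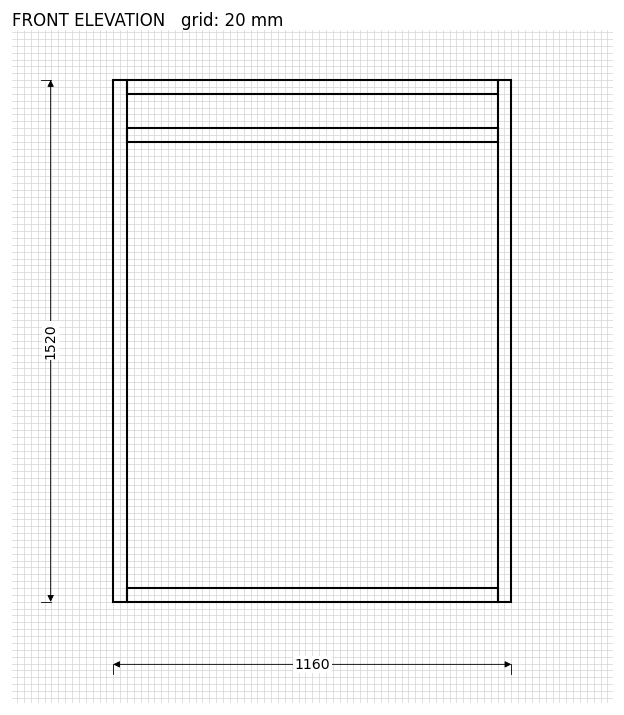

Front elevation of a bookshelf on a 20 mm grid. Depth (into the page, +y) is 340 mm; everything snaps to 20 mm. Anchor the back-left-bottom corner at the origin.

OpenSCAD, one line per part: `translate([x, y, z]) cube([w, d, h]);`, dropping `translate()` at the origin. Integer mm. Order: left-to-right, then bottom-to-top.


cube([40, 340, 1520]);
translate([40, 0, 0]) cube([1080, 340, 40]);
translate([40, 0, 1340]) cube([1080, 340, 40]);
translate([40, 0, 1480]) cube([1080, 340, 40]);
translate([1120, 0, 0]) cube([40, 340, 1520]);


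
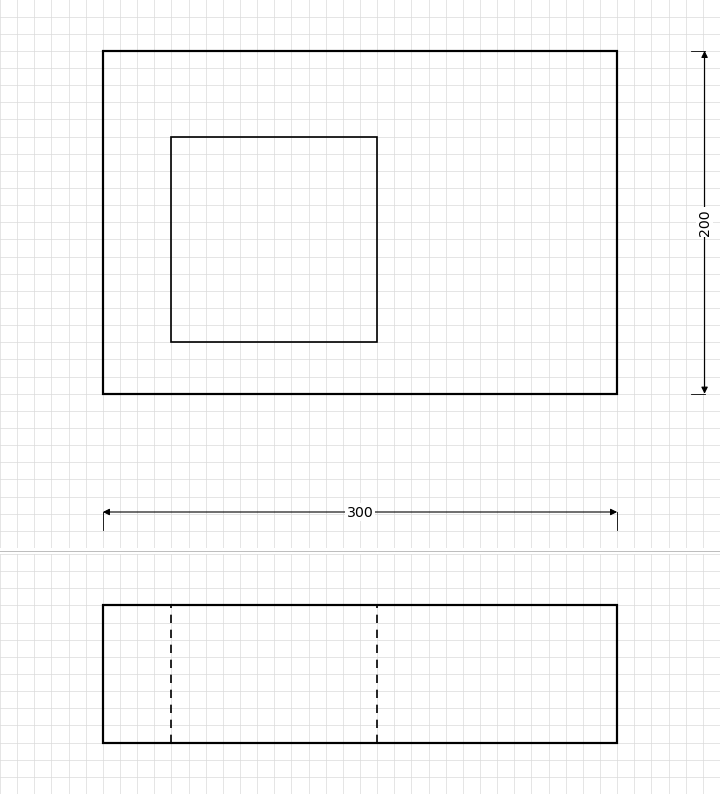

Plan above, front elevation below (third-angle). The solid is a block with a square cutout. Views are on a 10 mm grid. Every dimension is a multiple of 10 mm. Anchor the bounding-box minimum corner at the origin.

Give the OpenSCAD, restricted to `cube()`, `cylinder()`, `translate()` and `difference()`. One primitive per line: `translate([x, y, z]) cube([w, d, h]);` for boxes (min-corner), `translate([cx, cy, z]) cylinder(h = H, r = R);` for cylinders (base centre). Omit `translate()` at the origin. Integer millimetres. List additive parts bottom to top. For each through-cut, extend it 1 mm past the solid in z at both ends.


difference() {
  cube([300, 200, 80]);
  translate([40, 30, -1]) cube([120, 120, 82]);
}
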